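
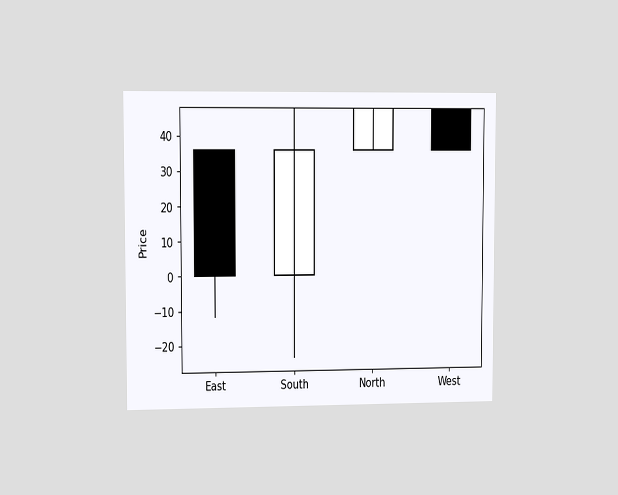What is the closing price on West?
The chart is viewed slightly from the left. The West candle closes at 36.

36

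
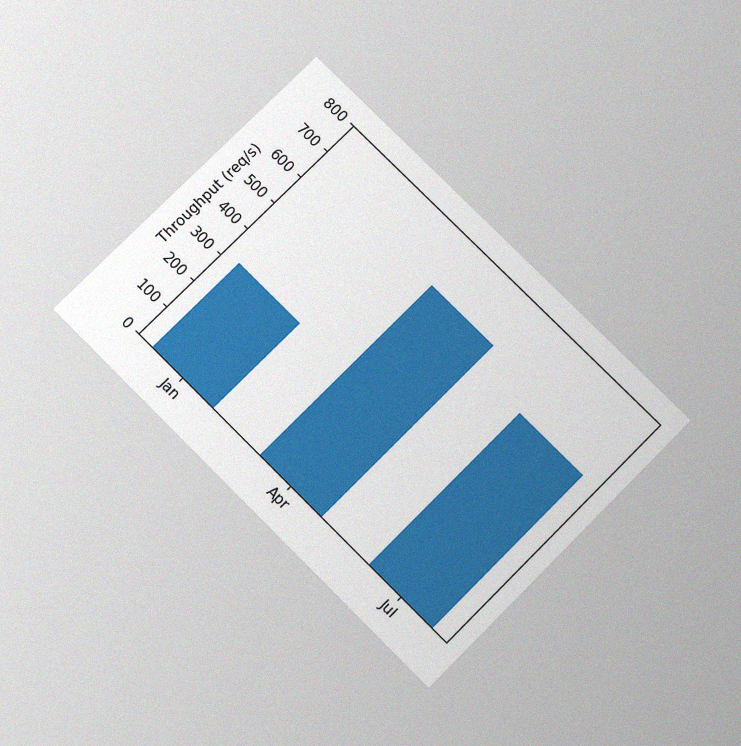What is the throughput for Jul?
560req/s

The chart is tilted about 45° clockwise and viewed slightly from below, with some photo noise. Reading along the chart's y-axis, the Jul bar reaches 560req/s.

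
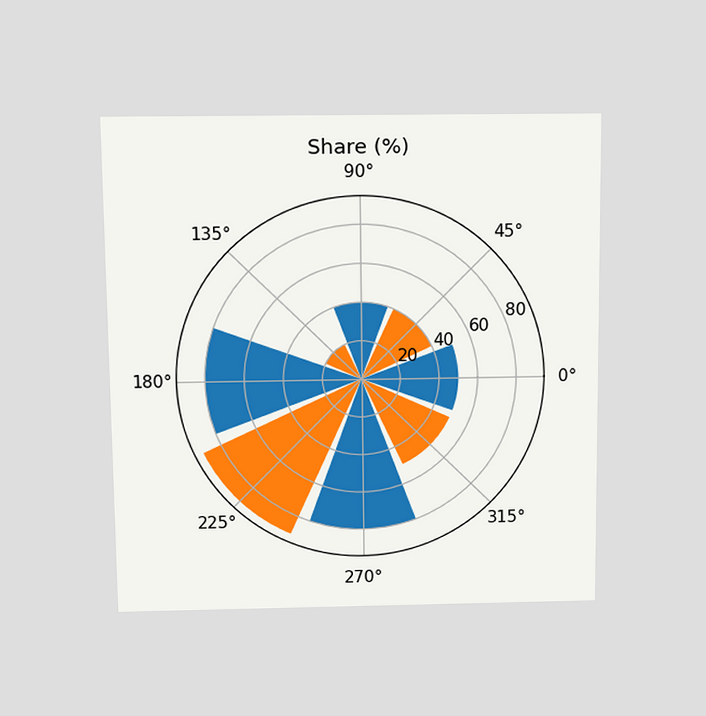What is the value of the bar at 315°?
50%

The chart is viewed slightly from above. The bar at 315° reaches 50% on the radial axis.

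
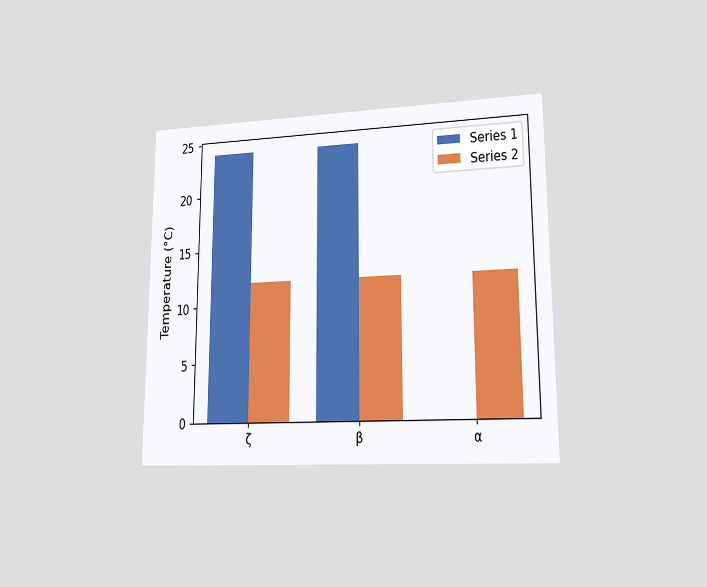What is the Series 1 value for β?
24°C

The chart is viewed at a slight angle. The Series 1 bar at β reaches 24°C on the y-axis.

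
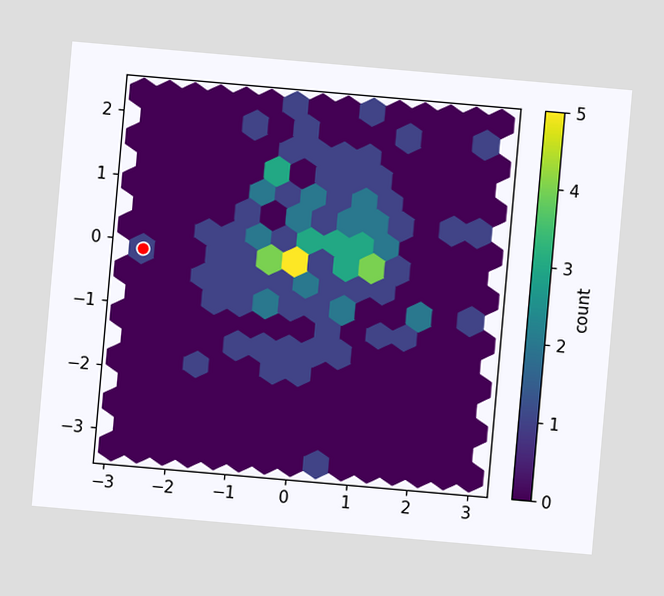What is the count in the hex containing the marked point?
1

The chart is tilted about 5° clockwise. The marked hex reads 1 on the colorbar.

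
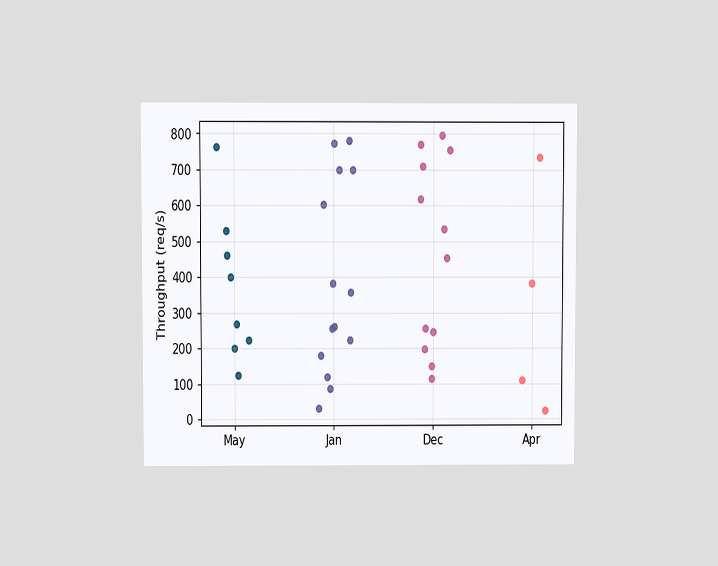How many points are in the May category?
8

The chart is viewed at a slight angle. Counting the markers in the May column gives 8.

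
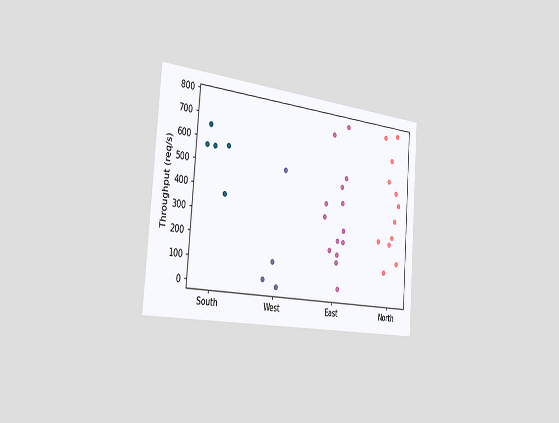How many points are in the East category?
The chart is tilted about 5° clockwise and viewed slightly from the left. Counting the markers in the East column gives 14.

14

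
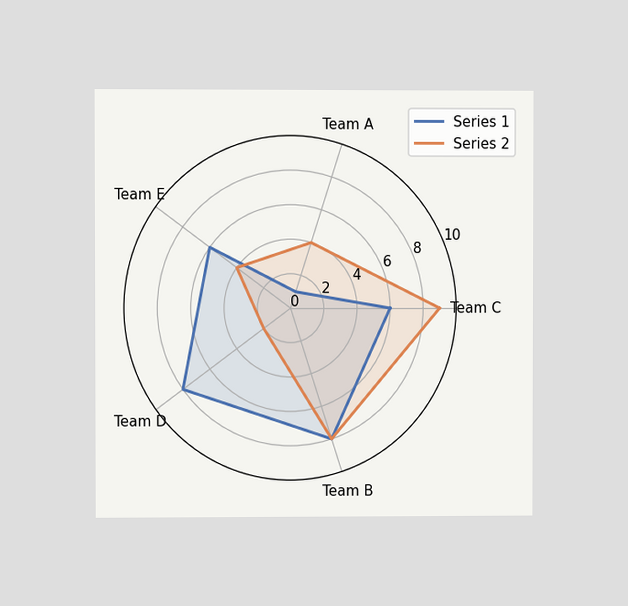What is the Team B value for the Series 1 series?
8

The chart is viewed at a slight angle. On the Team B axis, Series 1 reaches 8.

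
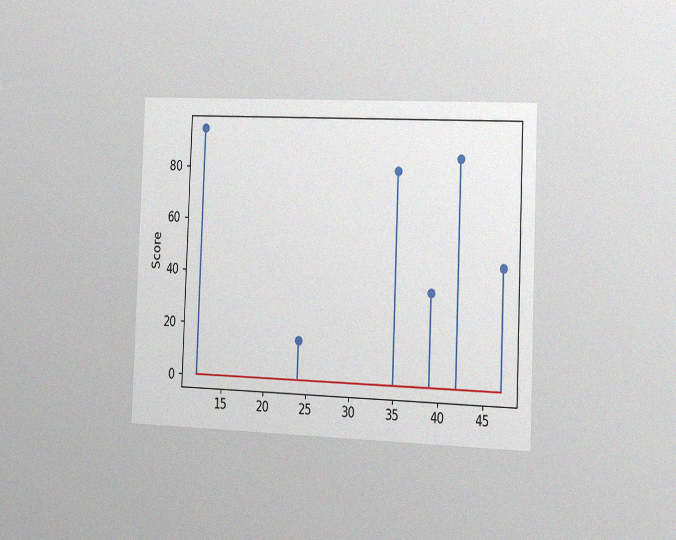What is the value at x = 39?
The chart is tilted about 2° clockwise and viewed slightly from the right, with some photo noise. The stem at x=39 reaches 35.

35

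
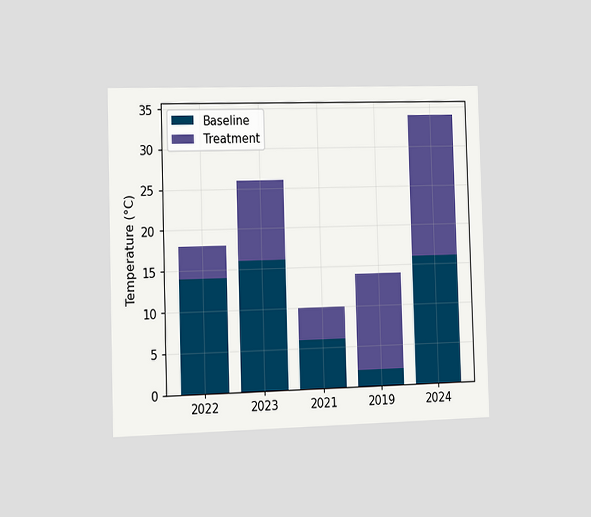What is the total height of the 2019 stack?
The chart is viewed slightly from the left. The 2019 stack's top reaches 14°C on the y-axis.

14°C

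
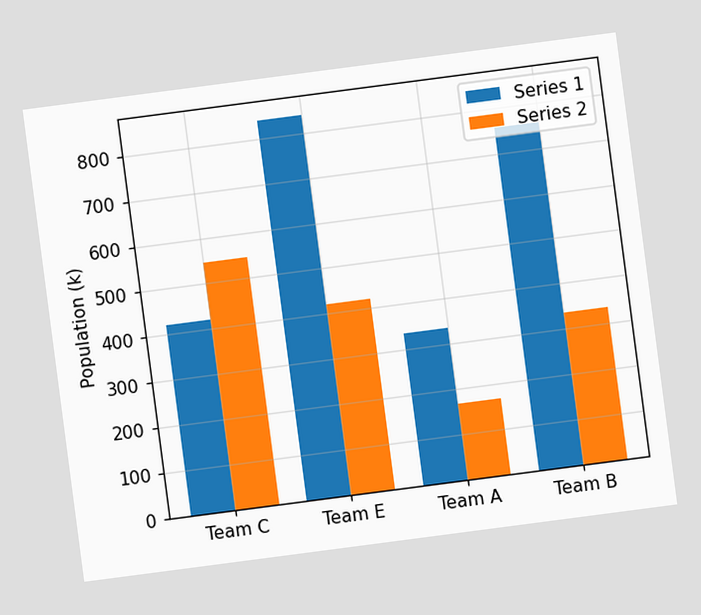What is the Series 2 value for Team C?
The chart is tilted about 7° counter-clockwise. The Series 2 bar at Team C reaches 546k on the y-axis.

546k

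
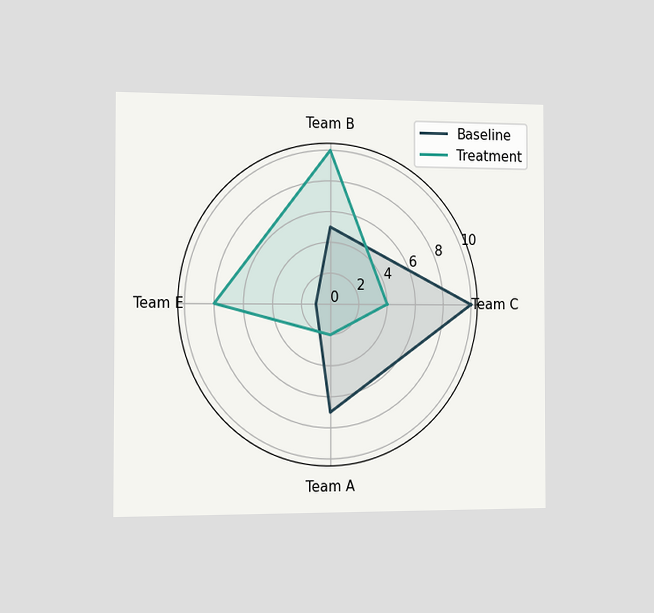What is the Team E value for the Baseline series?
1

The chart is viewed slightly from the left. On the Team E axis, Baseline reaches 1.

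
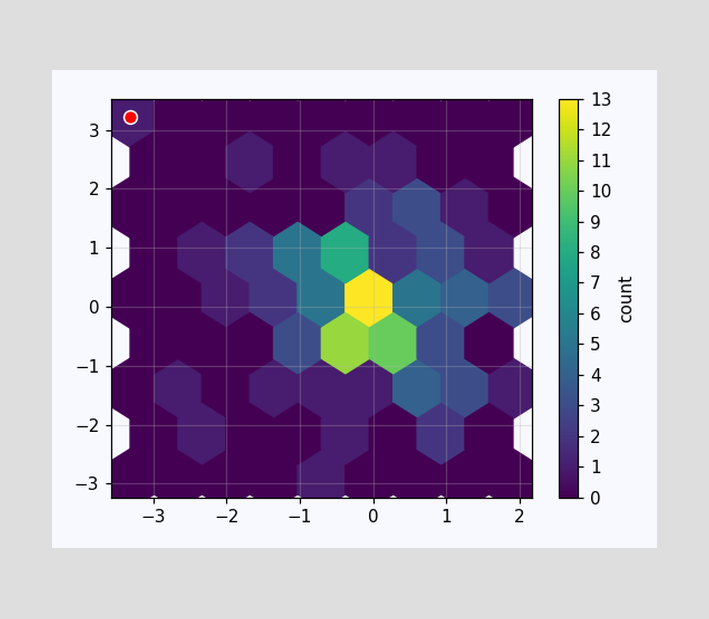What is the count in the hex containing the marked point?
1

The marked hex reads 1 on the colorbar.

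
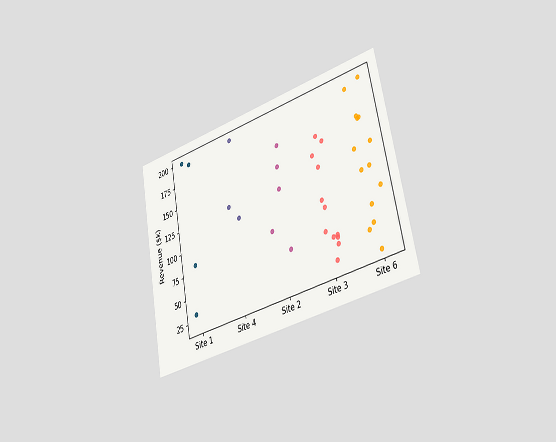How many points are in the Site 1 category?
The chart is tilted about 11° counter-clockwise and viewed slightly from the right. Counting the markers in the Site 1 column gives 4.

4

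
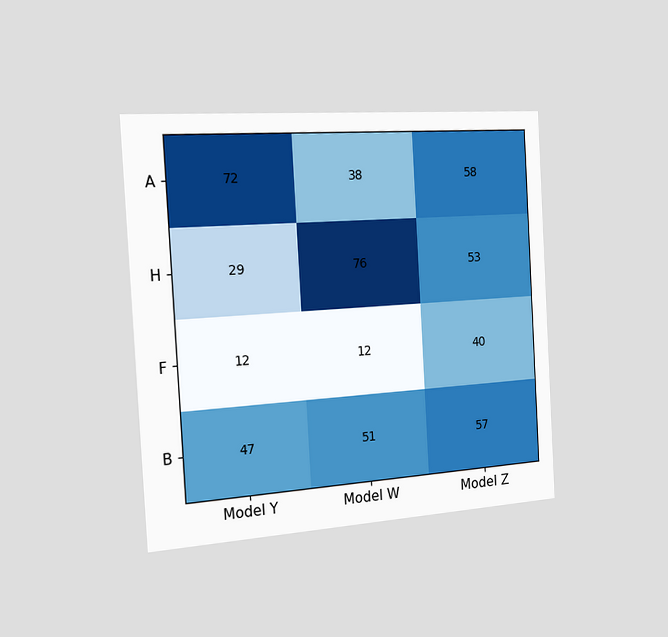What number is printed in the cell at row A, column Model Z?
The chart is tilted about 3° counter-clockwise and viewed slightly from the left. The (A, Model Z) cell reads 58.

58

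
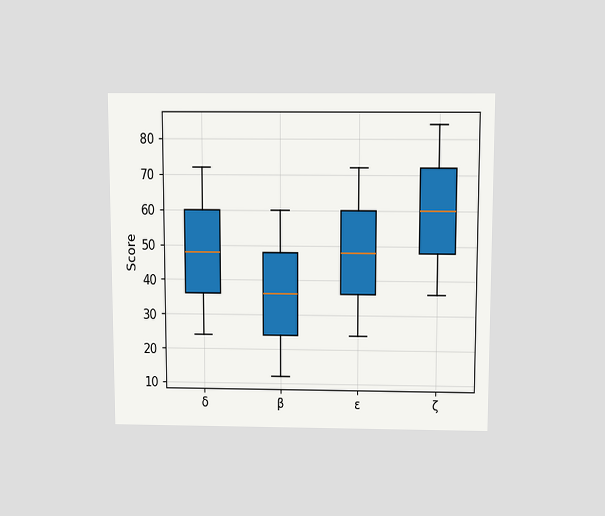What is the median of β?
36

The chart is viewed slightly from above. The median line in the β box sits at 36.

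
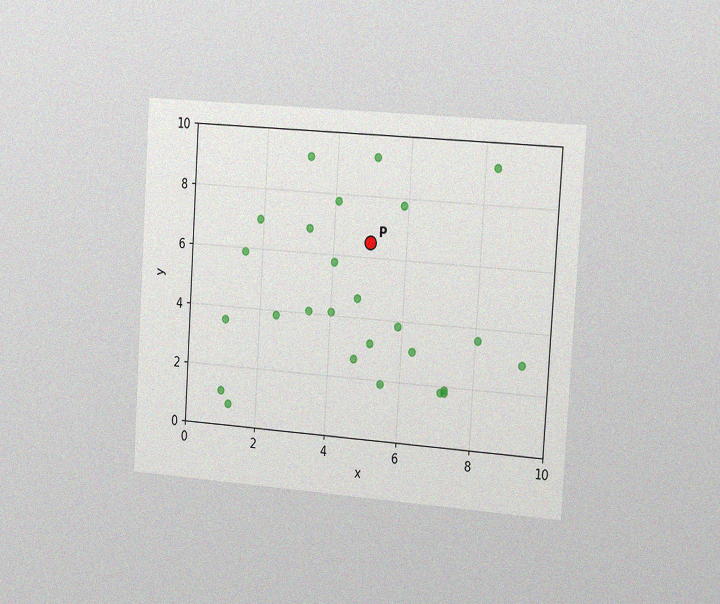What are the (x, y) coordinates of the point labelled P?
The chart is tilted about 4° clockwise and viewed slightly from the right, with some photo noise. Following the gridlines from P to each axis, P sits at (5, 6.5).

(5, 6.5)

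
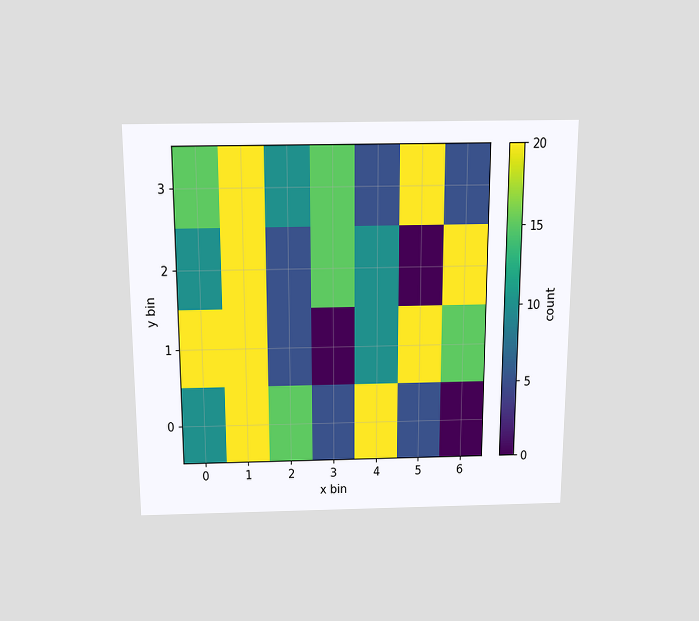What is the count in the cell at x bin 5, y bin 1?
20

The chart is viewed slightly from above. Matching the cell (5, 1) against the colorbar gives 20.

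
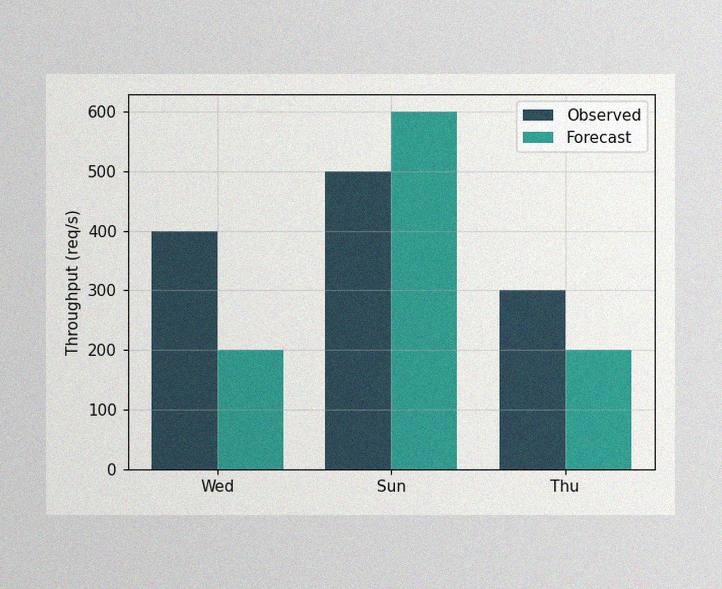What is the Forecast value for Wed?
The image has some photo noise and uneven lighting. The Forecast bar at Wed reaches 200req/s on the y-axis.

200req/s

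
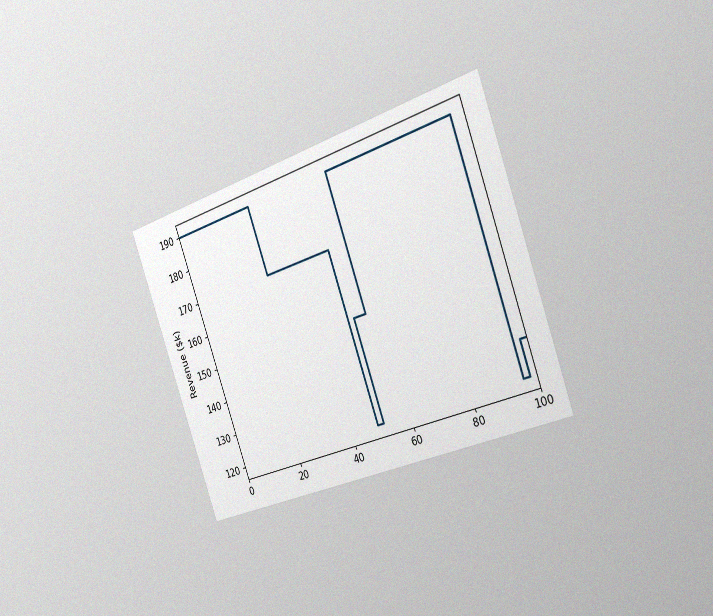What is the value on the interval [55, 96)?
The chart is tilted about 20° counter-clockwise and viewed slightly from the right, with some photo noise. On [55, 96) the step sits at $190k.

$190k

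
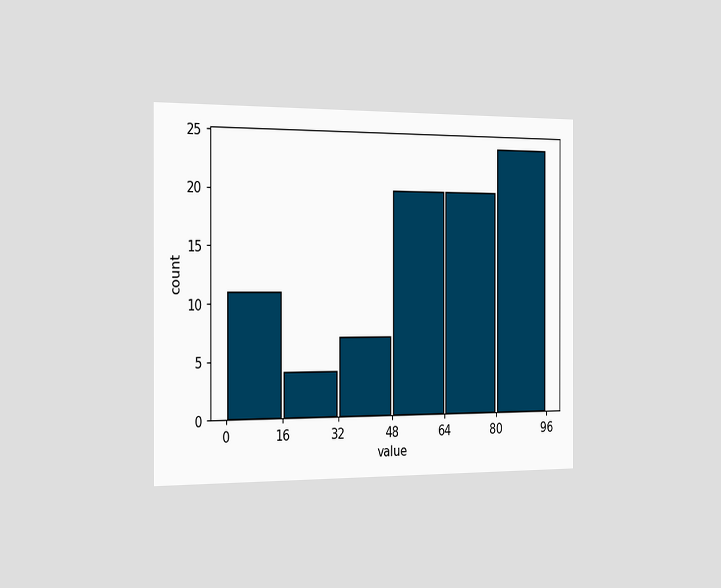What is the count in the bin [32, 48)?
The chart is viewed slightly from the left. The [32, 48) bin has height 7.

7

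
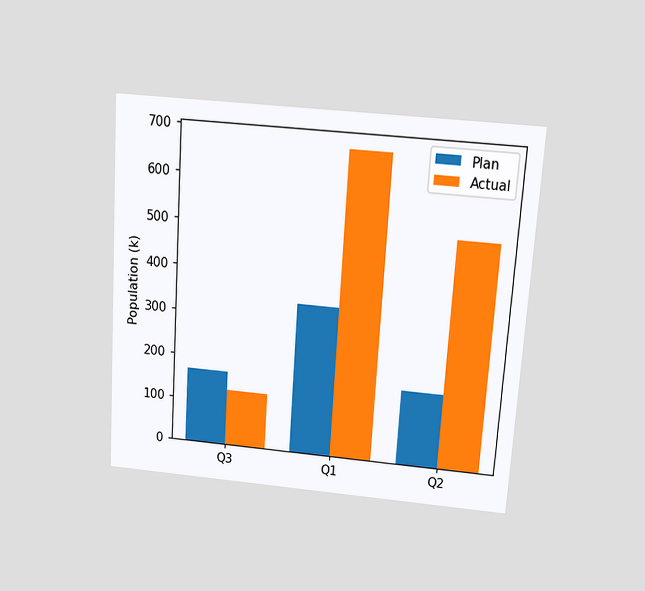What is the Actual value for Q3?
The chart is tilted about 4° clockwise and viewed slightly from above. The Actual bar at Q3 reaches 126k on the y-axis.

126k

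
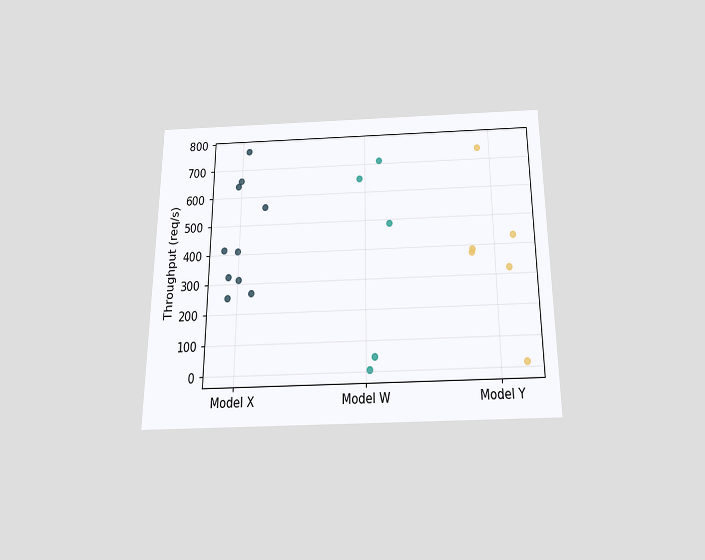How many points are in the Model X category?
10

The chart is viewed slightly from below. Counting the markers in the Model X column gives 10.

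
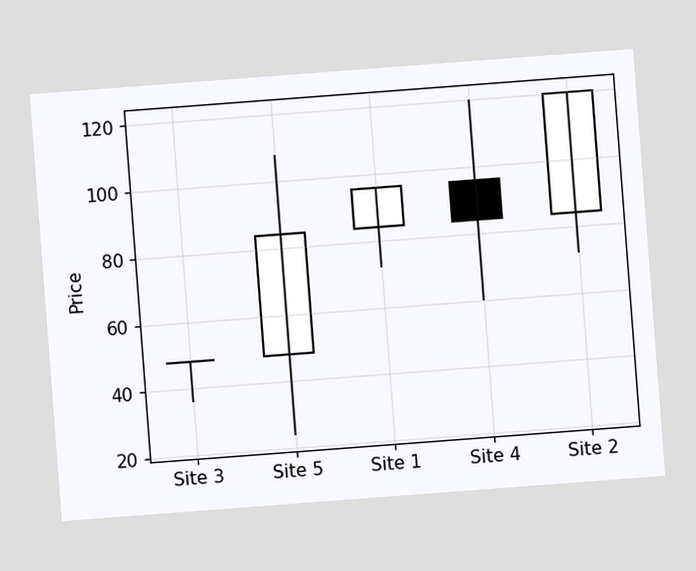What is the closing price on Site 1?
The chart is tilted about 4° counter-clockwise. The Site 1 candle closes at 96.

96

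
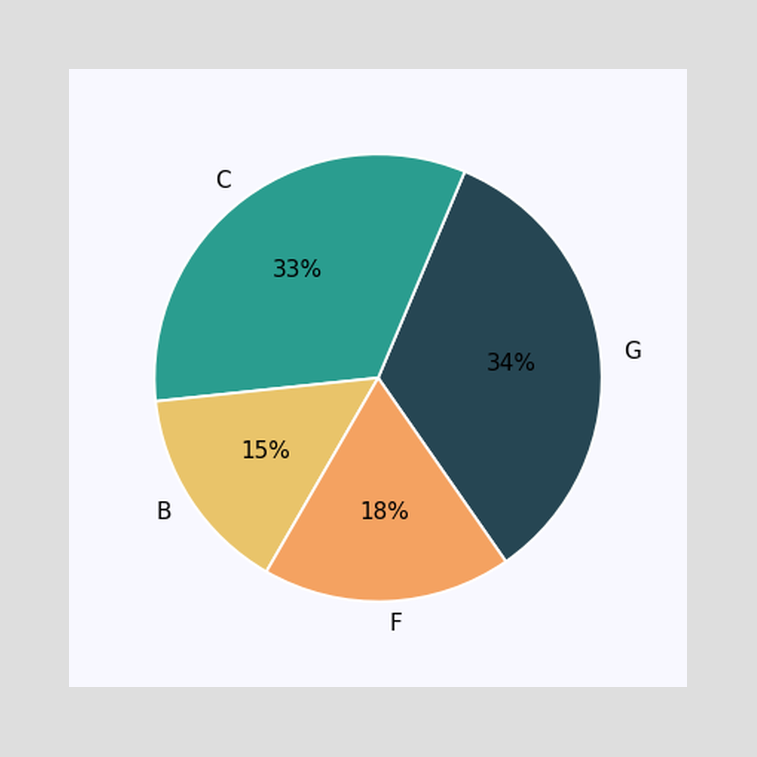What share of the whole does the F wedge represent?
The F slice takes up 18% of the pie.

18%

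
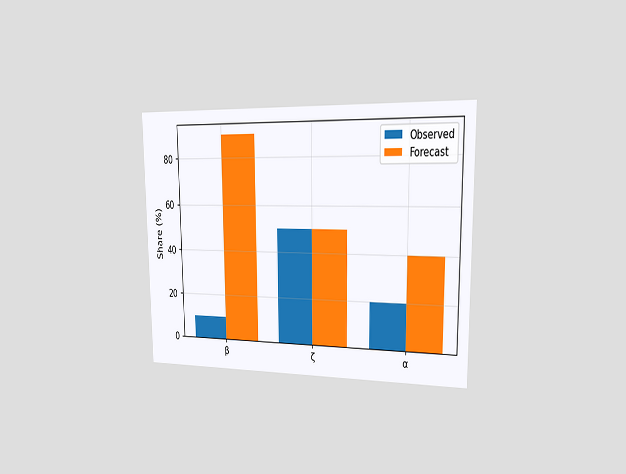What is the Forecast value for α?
The chart is viewed slightly from the right. The Forecast bar at α reaches 40% on the y-axis.

40%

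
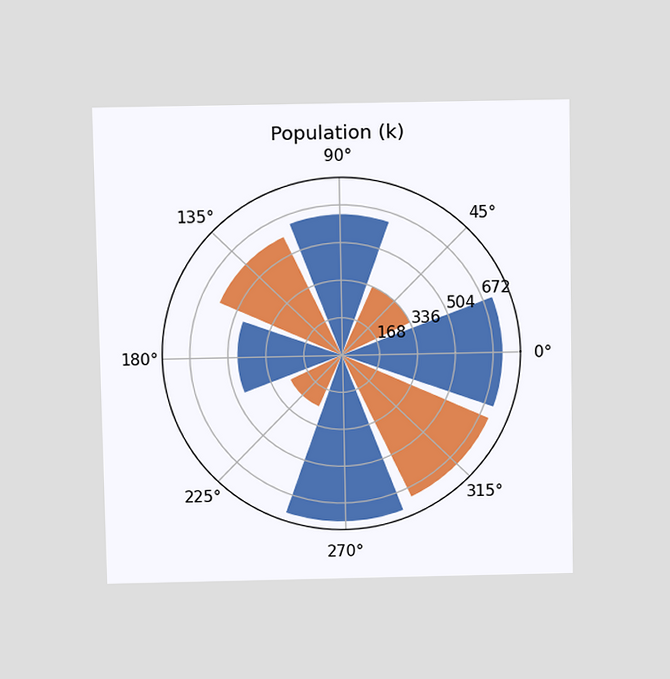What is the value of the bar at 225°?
The chart is viewed slightly from above. The bar at 225° reaches 252k on the radial axis.

252k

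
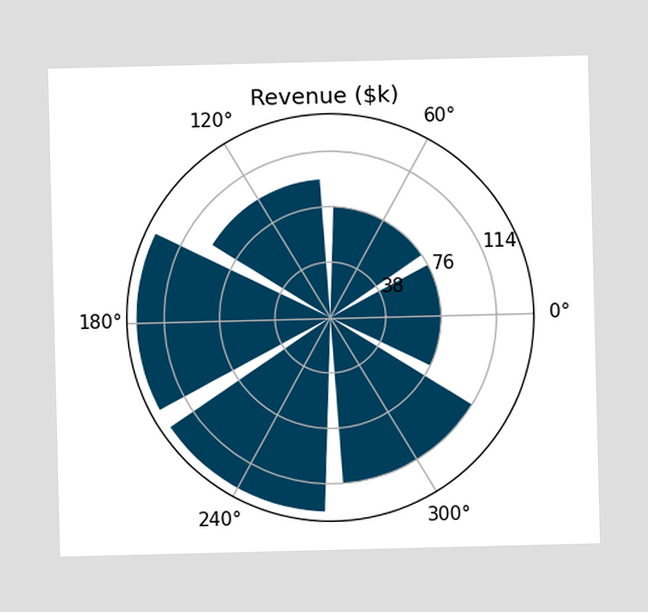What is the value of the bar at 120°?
$95k

The bar at 120° reaches $95k on the radial axis.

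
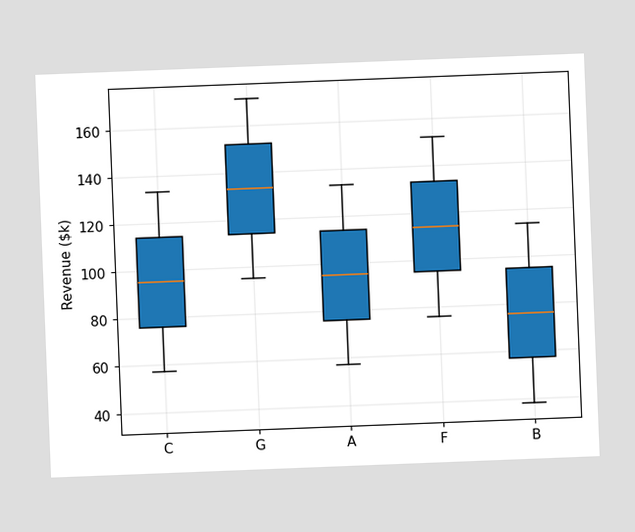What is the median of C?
The chart is tilted about 2° counter-clockwise. The median line in the C box sits at $95k.

$95k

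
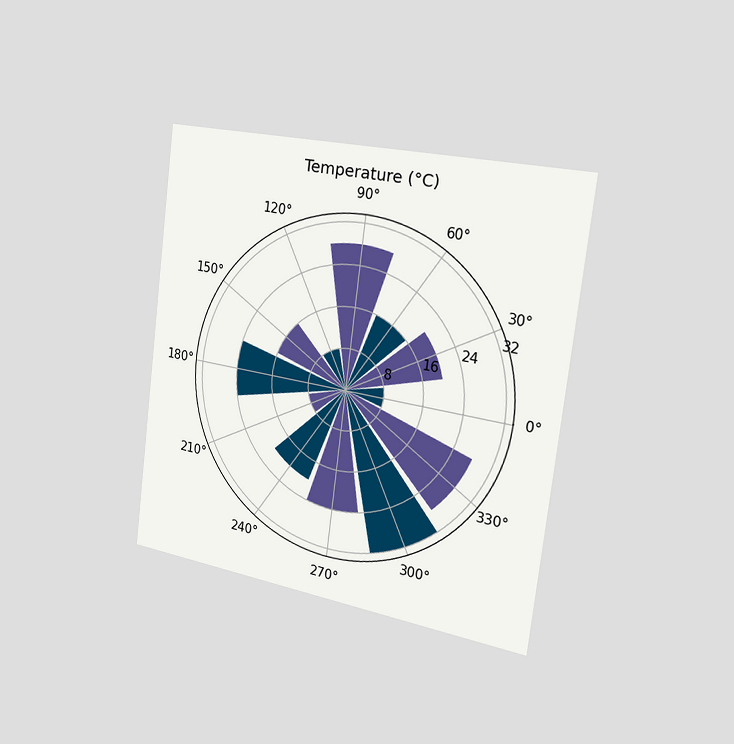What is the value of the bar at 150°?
The chart is tilted about 7° clockwise and viewed slightly from the right. The bar at 150° reaches 16°C on the radial axis.

16°C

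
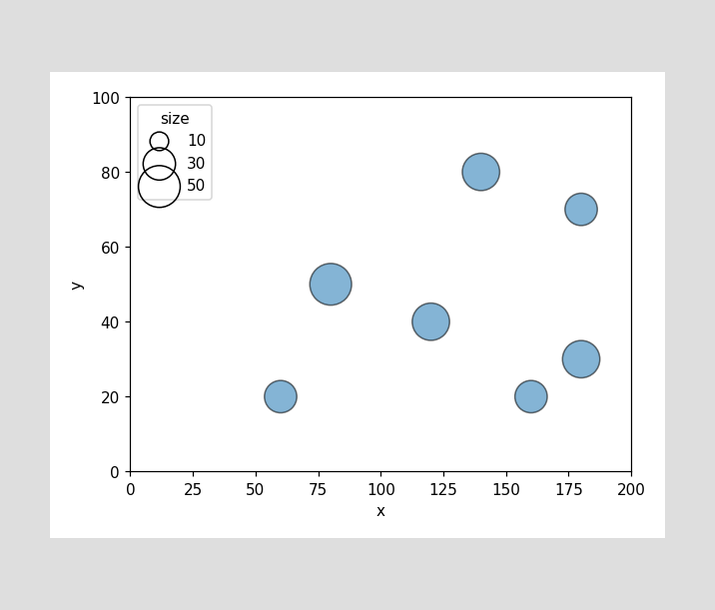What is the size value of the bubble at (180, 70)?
Matching the bubble at (180, 70) against the size legend gives 30.

30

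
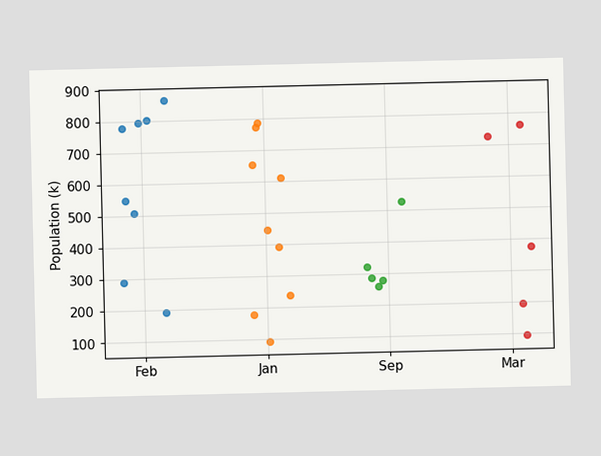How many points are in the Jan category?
Counting the markers in the Jan column gives 9.

9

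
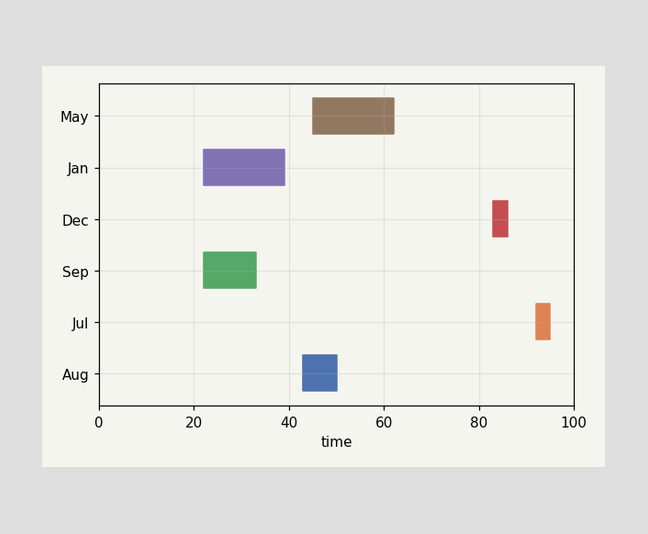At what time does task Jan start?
22

The Jan bar begins at t=22.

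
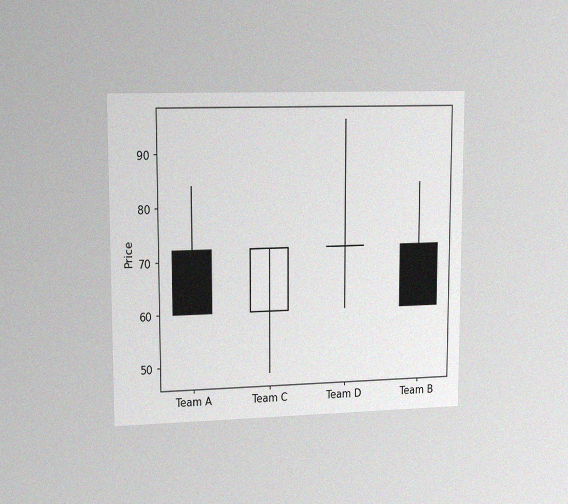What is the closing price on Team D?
The chart is viewed slightly from the left, with some photo noise. The Team D candle closes at 72.

72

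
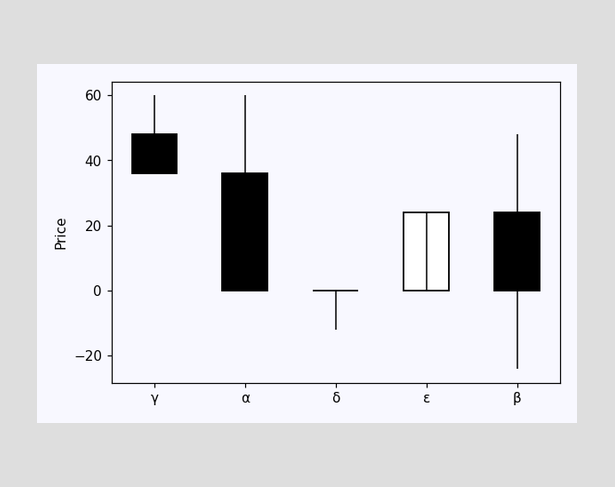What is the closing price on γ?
The γ candle closes at 36.

36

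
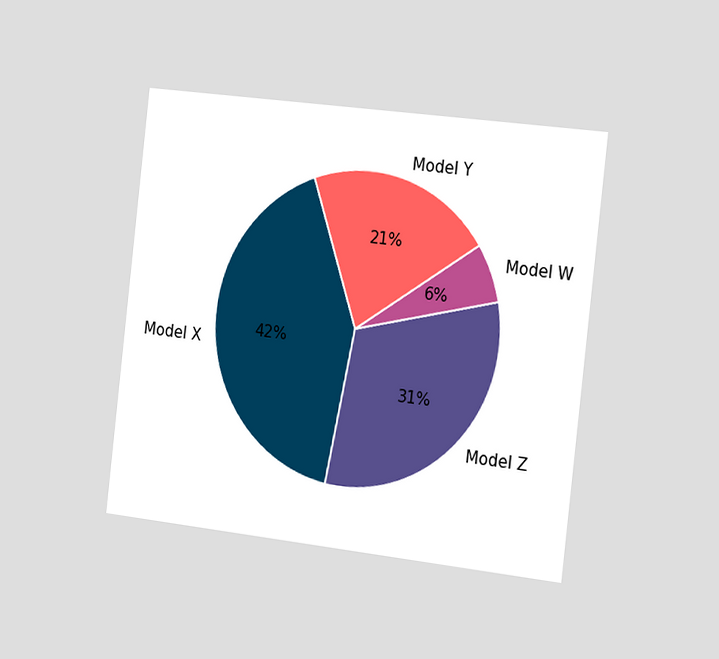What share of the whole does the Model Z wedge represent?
31%

The chart is tilted about 7° clockwise and viewed slightly from the right. The Model Z slice takes up 31% of the pie.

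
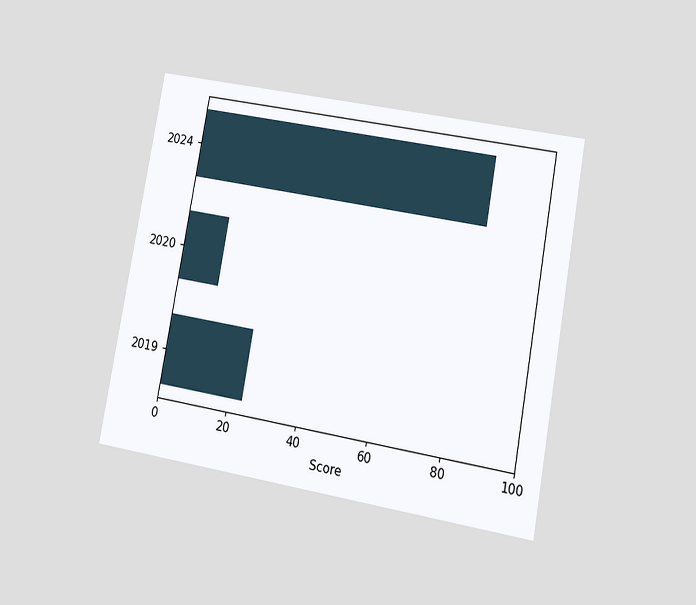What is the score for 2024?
The chart is tilted about 10° clockwise and viewed at a slight angle. Reading along the chart's x-axis, the 2024 bar reaches 84.

84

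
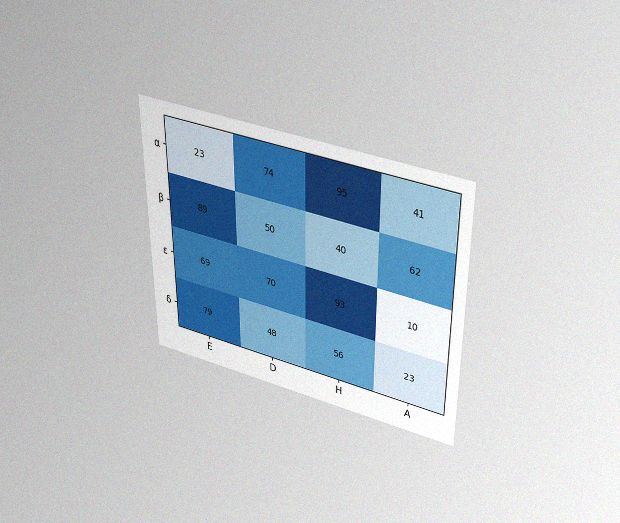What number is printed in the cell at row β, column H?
40

The chart is viewed slightly from above, with some photo noise. The (β, H) cell reads 40.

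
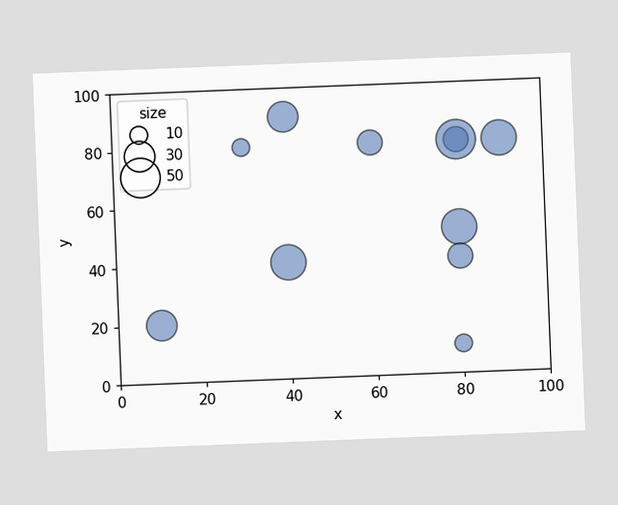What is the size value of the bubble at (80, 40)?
20

The chart is tilted about 2° counter-clockwise. Matching the bubble at (80, 40) against the size legend gives 20.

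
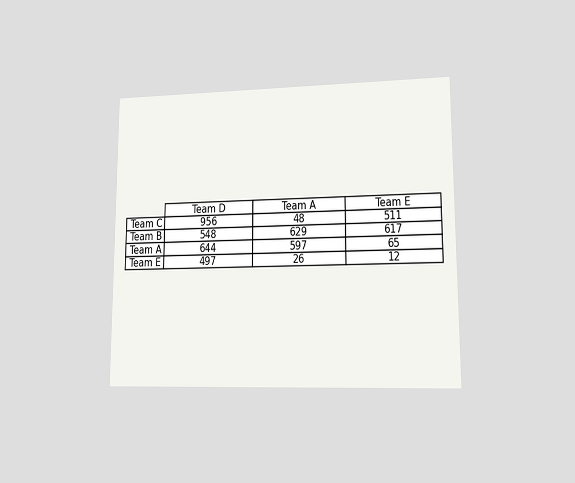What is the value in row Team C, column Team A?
The chart is viewed at a slight angle. The (Team C, Team A) cell reads 48.

48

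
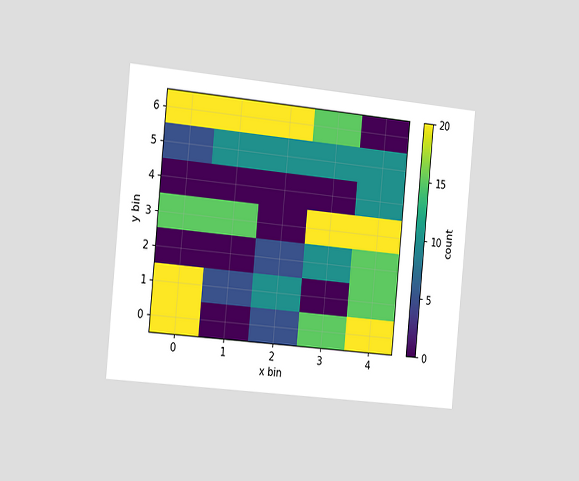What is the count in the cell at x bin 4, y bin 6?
The chart is tilted about 5° clockwise and viewed slightly from the left. Matching the cell (4, 6) against the colorbar gives 0.

0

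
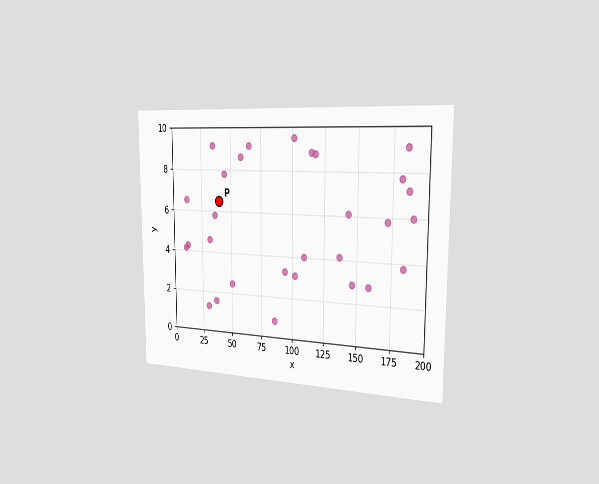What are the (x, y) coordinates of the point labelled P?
The chart is viewed slightly from the right. Following the gridlines from P to each axis, P sits at (40, 6.5).

(40, 6.5)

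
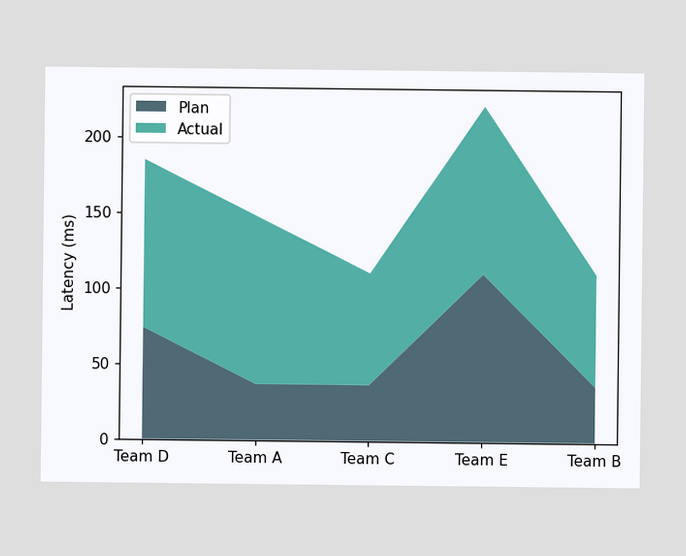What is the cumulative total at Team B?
111ms

The stacked total at Team B reaches 111ms.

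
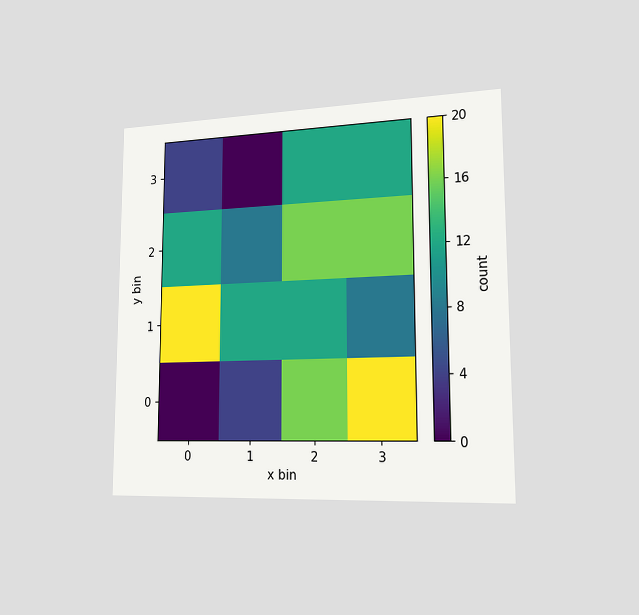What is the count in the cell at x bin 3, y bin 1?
8

The chart is viewed slightly from the right. Matching the cell (3, 1) against the colorbar gives 8.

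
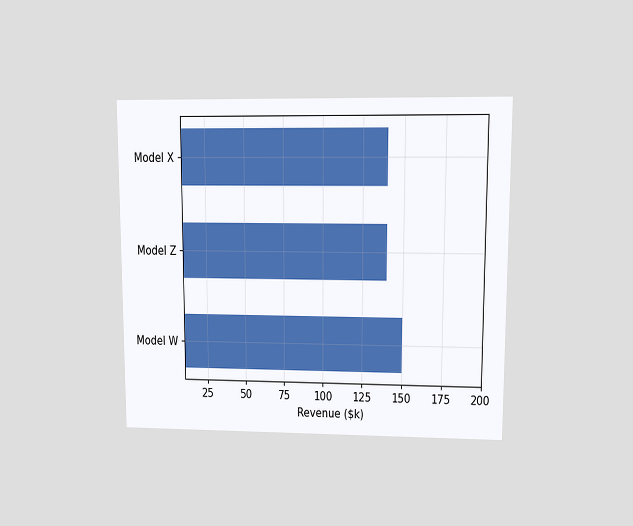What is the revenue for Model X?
$140k

The chart is viewed at a slight angle. Reading along the chart's x-axis, the Model X bar reaches $140k.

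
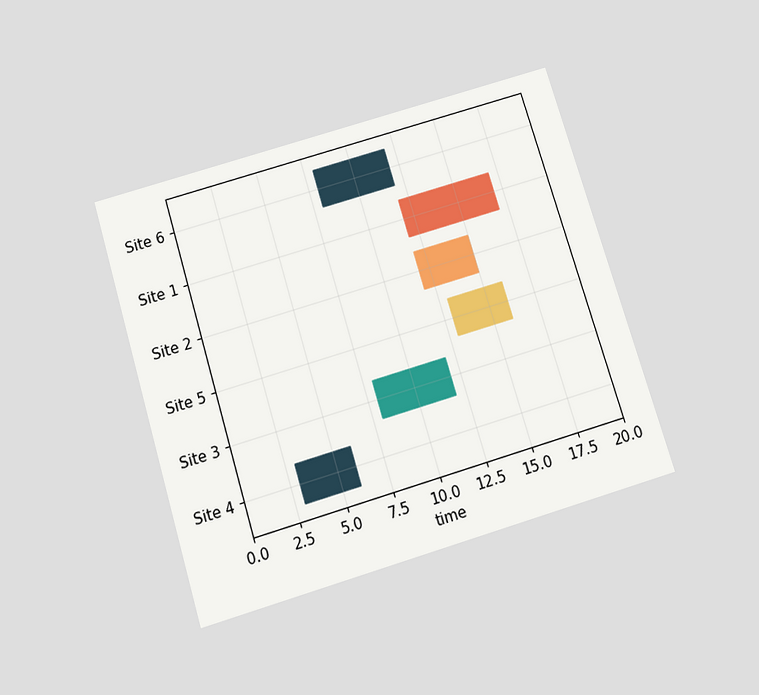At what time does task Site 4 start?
The chart is tilted about 17° counter-clockwise and viewed slightly from below. The Site 4 bar begins at t=3.

3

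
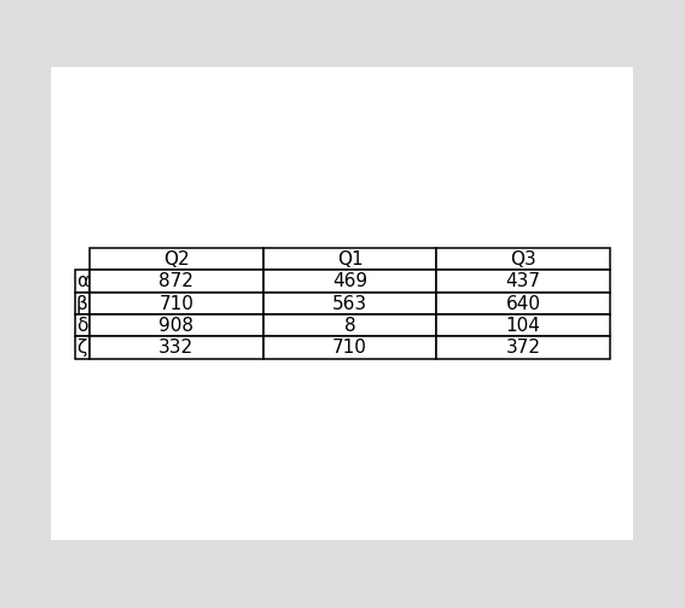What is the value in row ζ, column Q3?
The (ζ, Q3) cell reads 372.

372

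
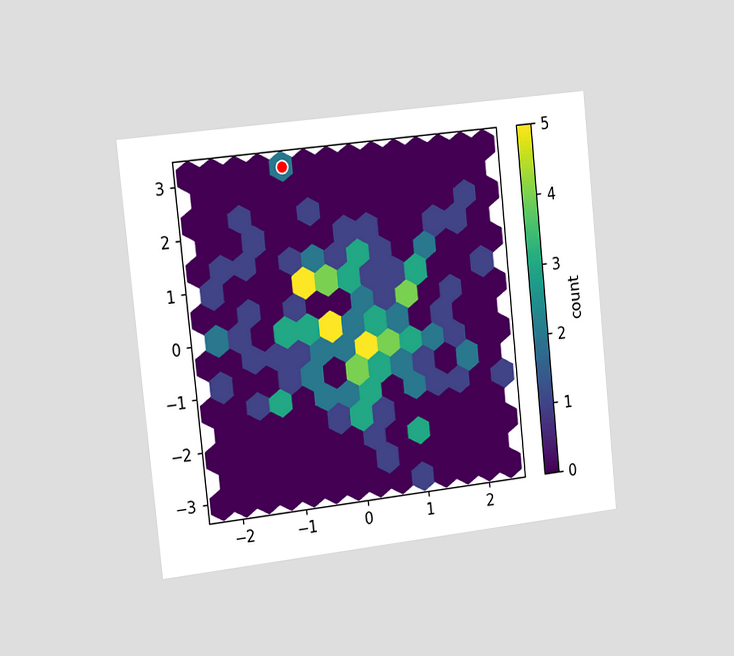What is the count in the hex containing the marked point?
The chart is tilted about 6° counter-clockwise and viewed slightly from the left. The marked hex reads 2 on the colorbar.

2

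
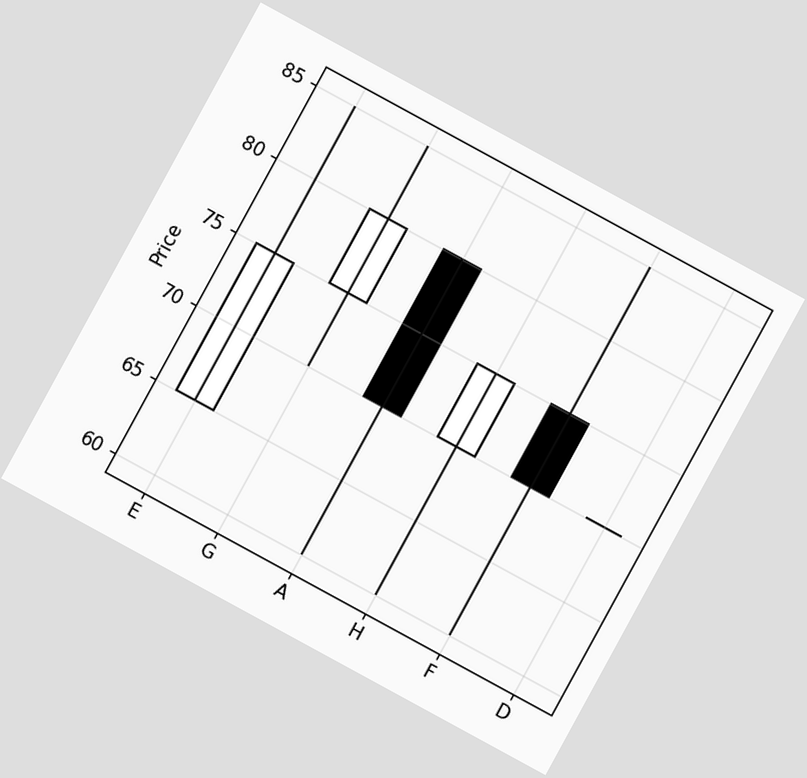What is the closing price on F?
70

The chart is tilted about 29° clockwise. The F candle closes at 70.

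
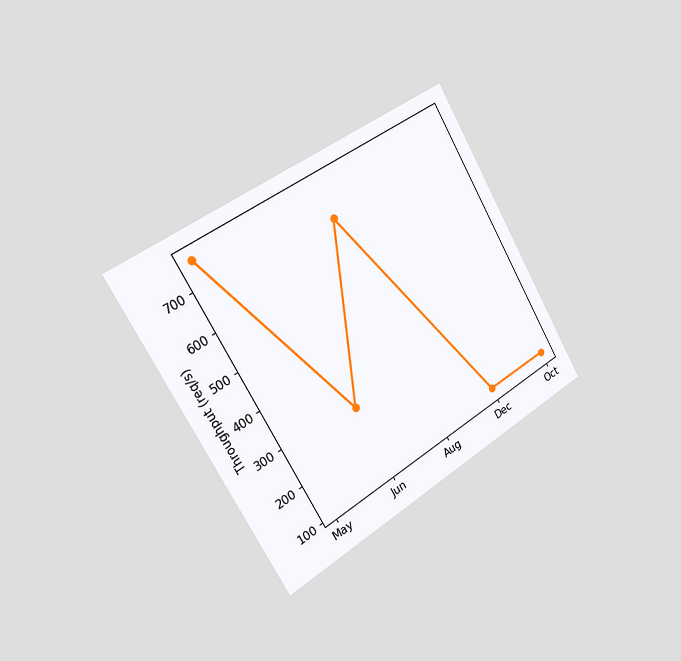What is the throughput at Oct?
The chart is tilted about 30° counter-clockwise and viewed slightly from the left. At Oct, the line is at 120req/s.

120req/s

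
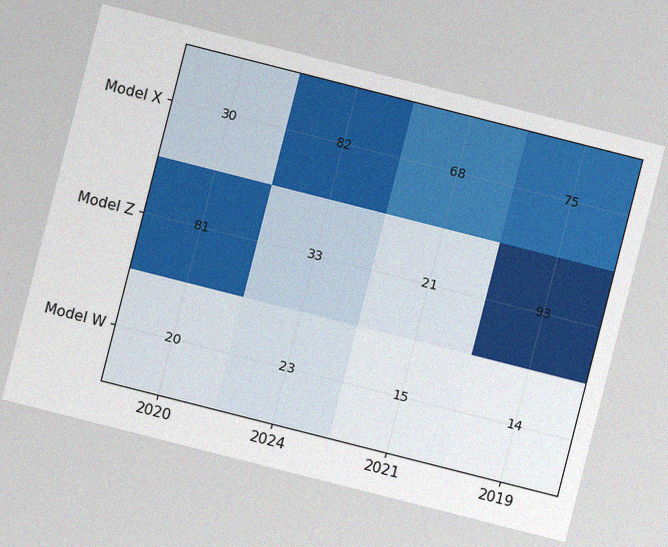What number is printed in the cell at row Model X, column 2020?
30

The chart is tilted about 14° clockwise, with some photo noise. The (Model X, 2020) cell reads 30.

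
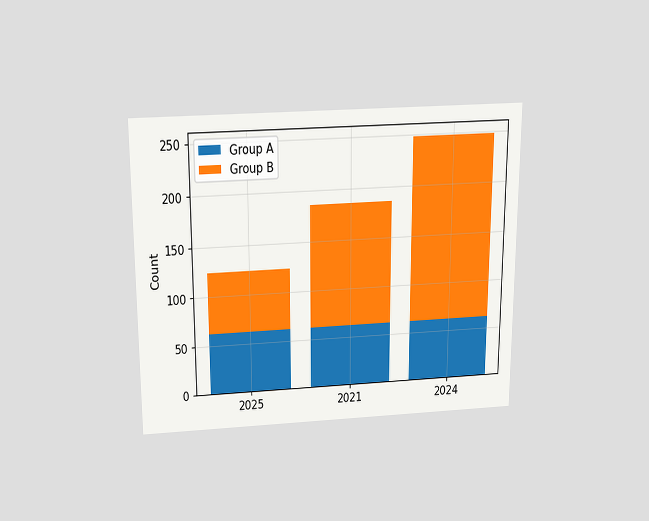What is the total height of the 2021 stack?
The chart is viewed slightly from above. The 2021 stack's top reaches 186 on the y-axis.

186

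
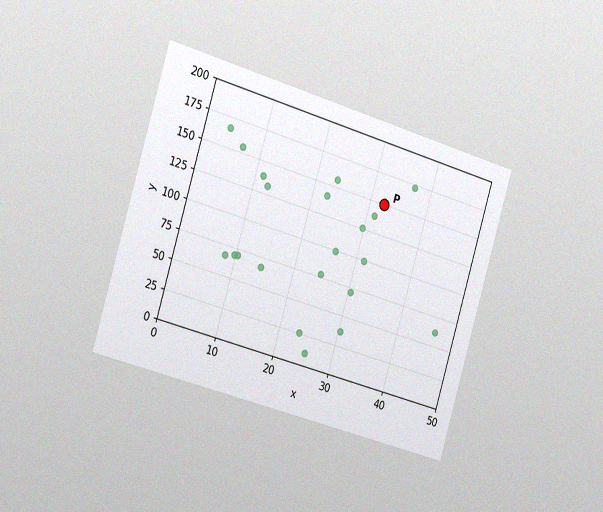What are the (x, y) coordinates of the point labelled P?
The chart is tilted about 17° clockwise and viewed slightly from the left, with some photo noise. Following the gridlines from P to each axis, P sits at (32.5, 150).

(32.5, 150)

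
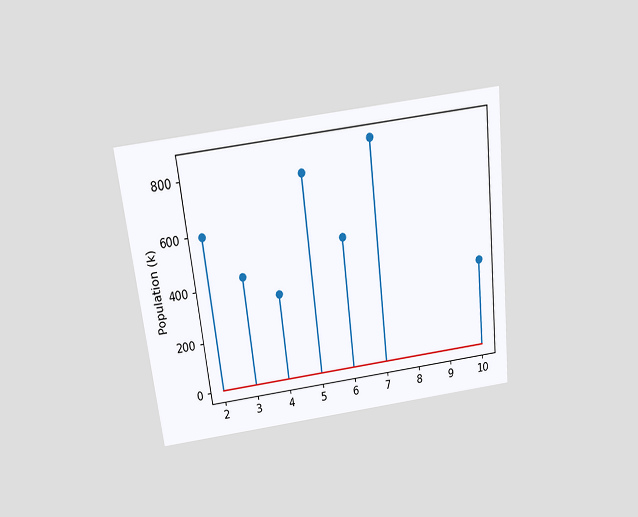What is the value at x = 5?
765k

The chart is tilted about 7° counter-clockwise and viewed slightly from above. The stem at x=5 reaches 765k.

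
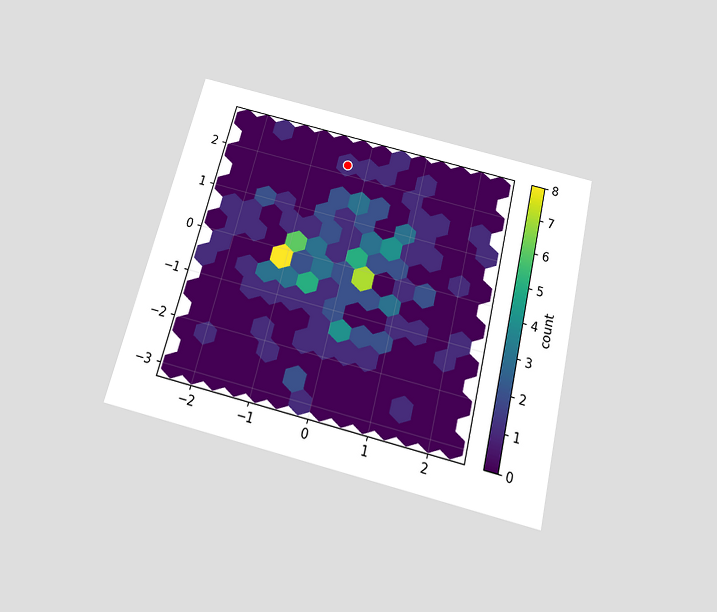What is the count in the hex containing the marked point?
1

The chart is tilted about 14° clockwise and viewed slightly from below. The marked hex reads 1 on the colorbar.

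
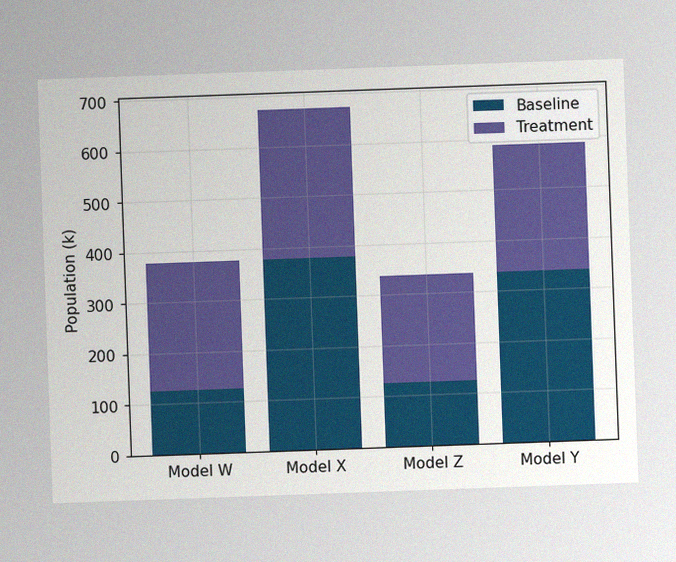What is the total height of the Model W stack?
The chart is tilted about 2° counter-clockwise, with some photo noise. The Model W stack's top reaches 378k on the y-axis.

378k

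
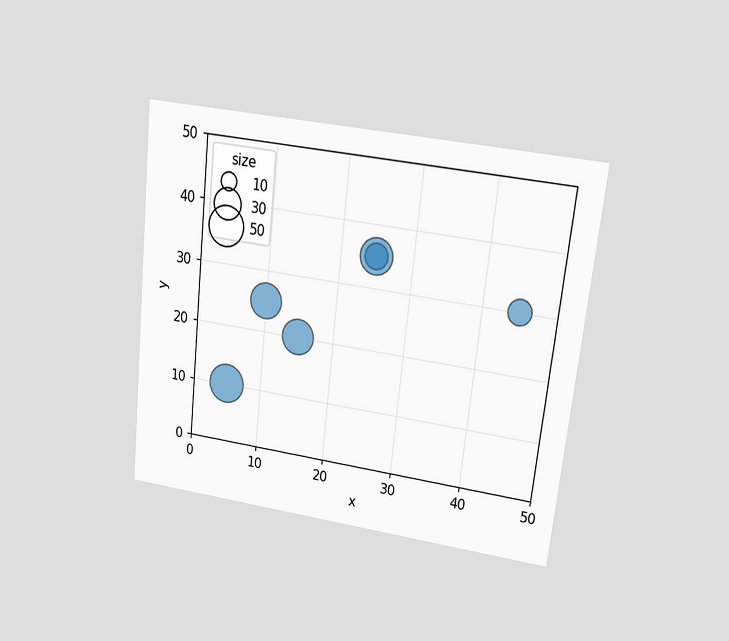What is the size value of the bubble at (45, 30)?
The chart is tilted about 6° clockwise and viewed at a slight angle. Matching the bubble at (45, 30) against the size legend gives 20.

20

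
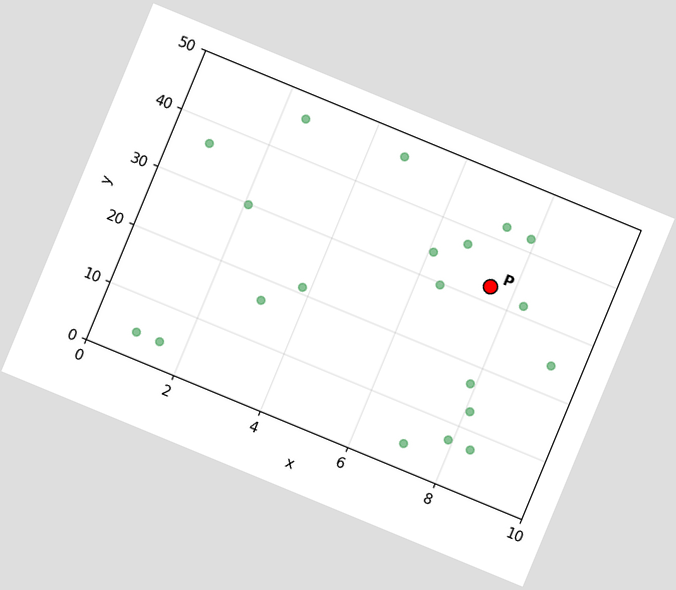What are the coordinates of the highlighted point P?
(7.5, 32.5)

The chart is tilted about 22° clockwise. Following the gridlines from P to each axis, P sits at (7.5, 32.5).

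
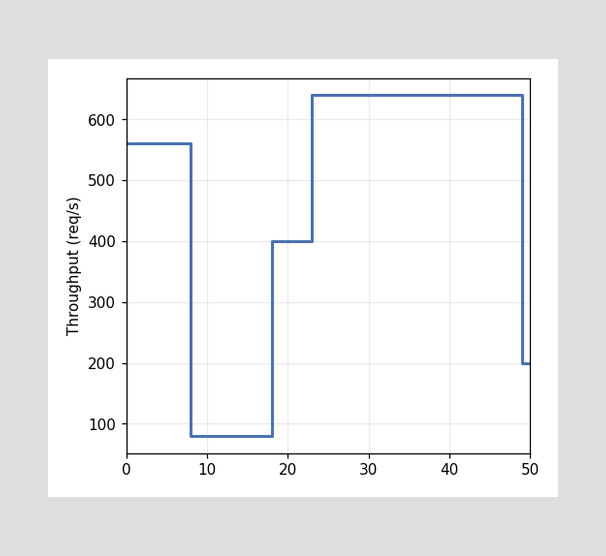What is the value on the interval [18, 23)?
400req/s

On [18, 23) the step sits at 400req/s.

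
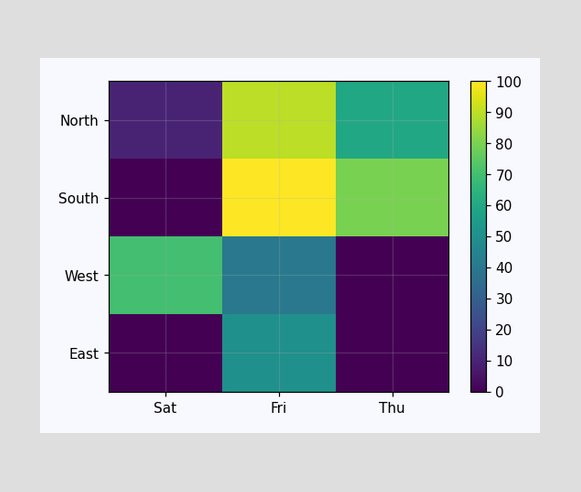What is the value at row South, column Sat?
0

Matching cell (South, Sat) against the colorbar gives 0.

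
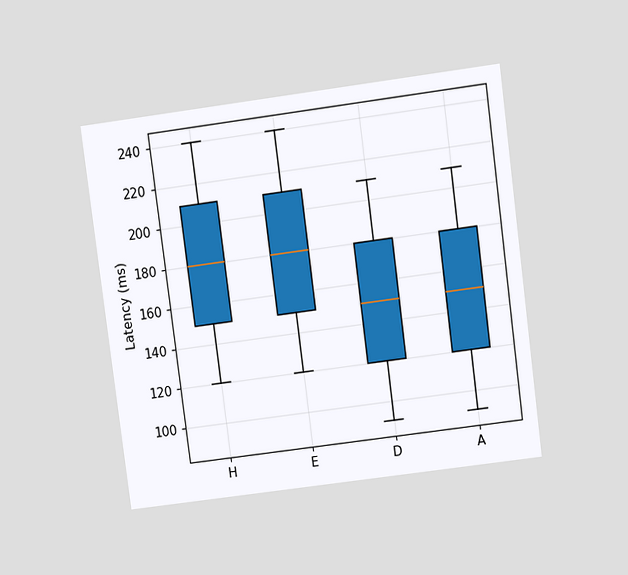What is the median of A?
The chart is tilted about 7° counter-clockwise and viewed at a slight angle. The median line in the A box sits at 150ms.

150ms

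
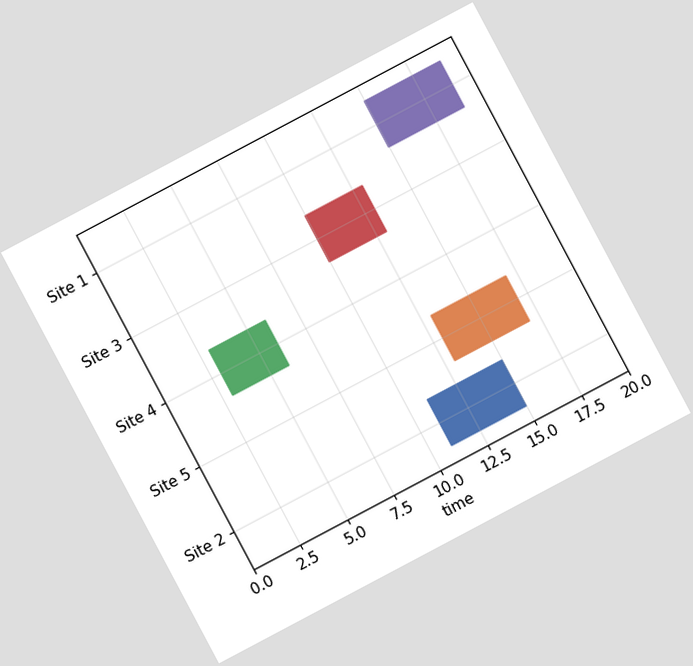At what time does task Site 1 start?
15

The chart is tilted about 28° counter-clockwise. The Site 1 bar begins at t=15.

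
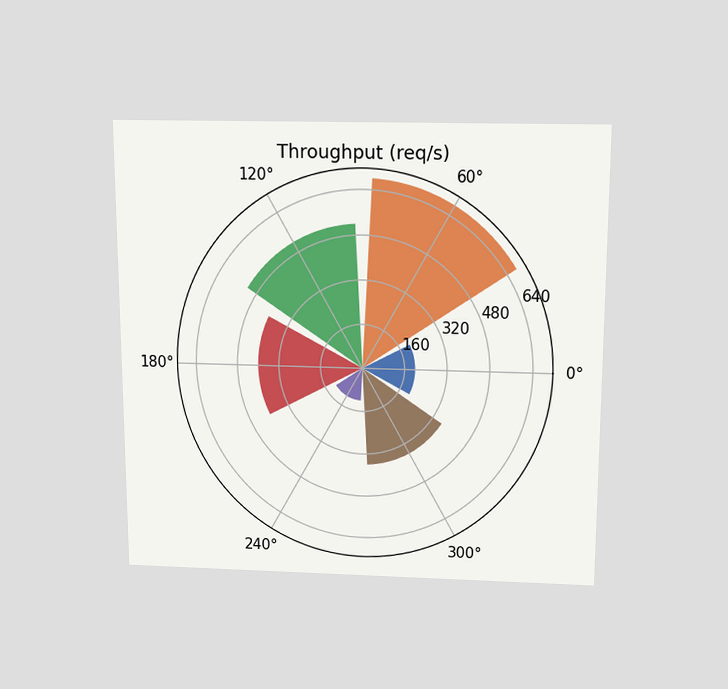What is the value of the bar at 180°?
400req/s

The chart is viewed slightly from above. The bar at 180° reaches 400req/s on the radial axis.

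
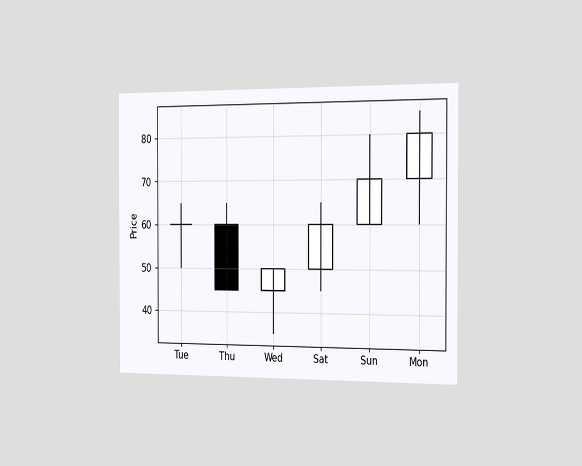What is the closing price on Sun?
The chart is viewed slightly from the right. The Sun candle closes at 70.

70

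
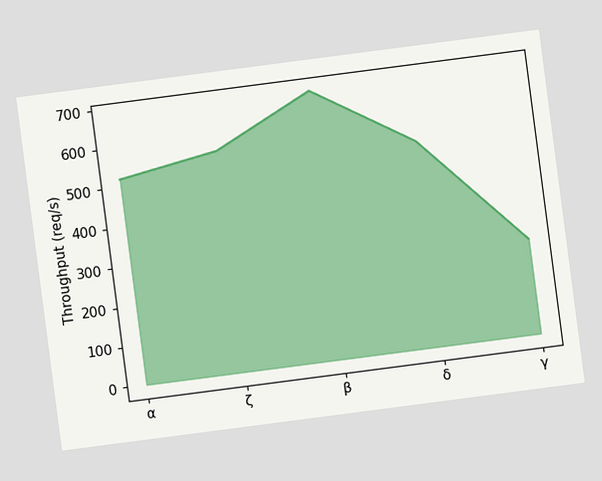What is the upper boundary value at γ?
240req/s

The chart is tilted about 7° counter-clockwise. At γ the upper boundary is at 240req/s.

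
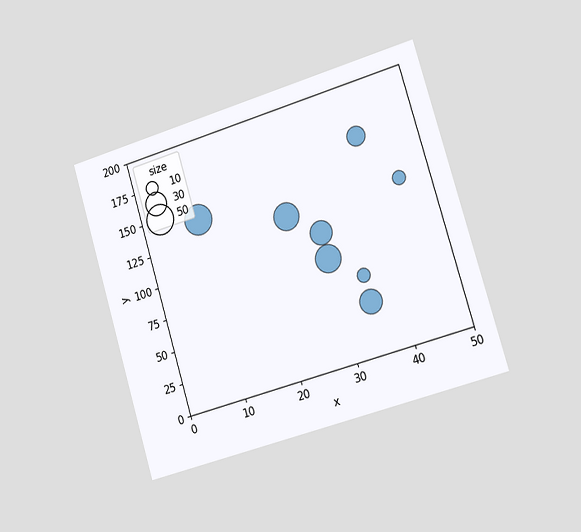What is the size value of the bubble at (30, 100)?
The chart is tilted about 17° counter-clockwise and viewed slightly from the right. Matching the bubble at (30, 100) against the size legend gives 30.

30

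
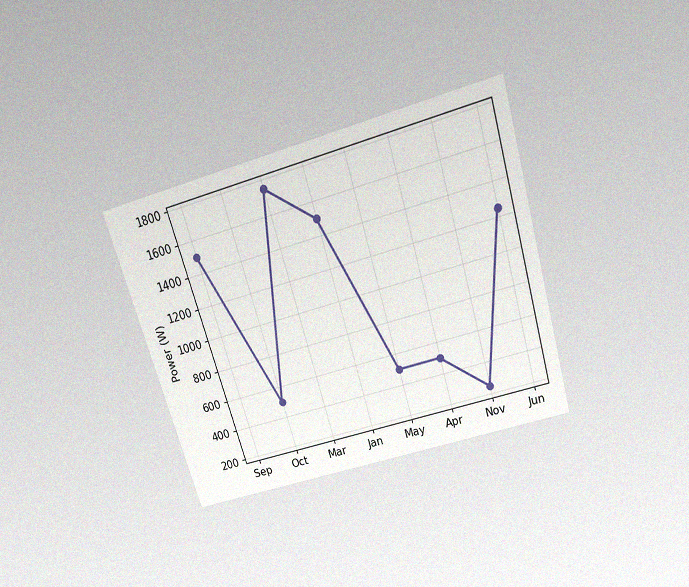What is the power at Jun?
The chart is tilted about 17° counter-clockwise and viewed slightly from above, with some photo noise. At Jun, the line is at 1250W.

1250W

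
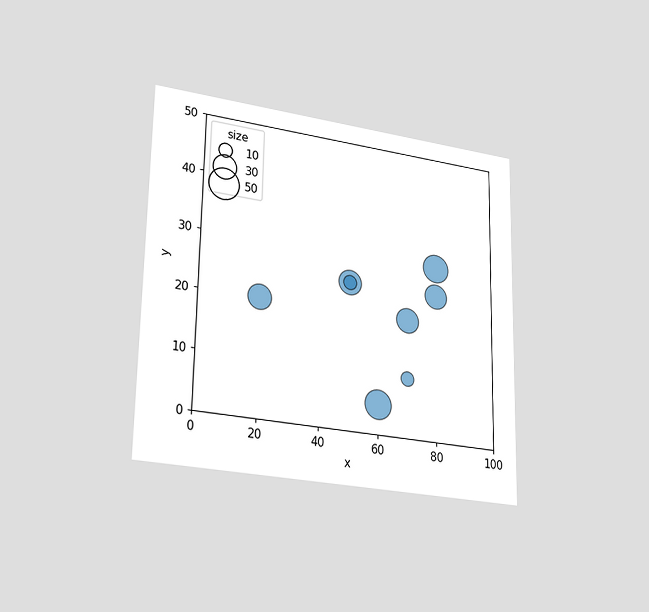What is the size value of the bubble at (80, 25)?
30

The chart is viewed slightly from the left. Matching the bubble at (80, 25) against the size legend gives 30.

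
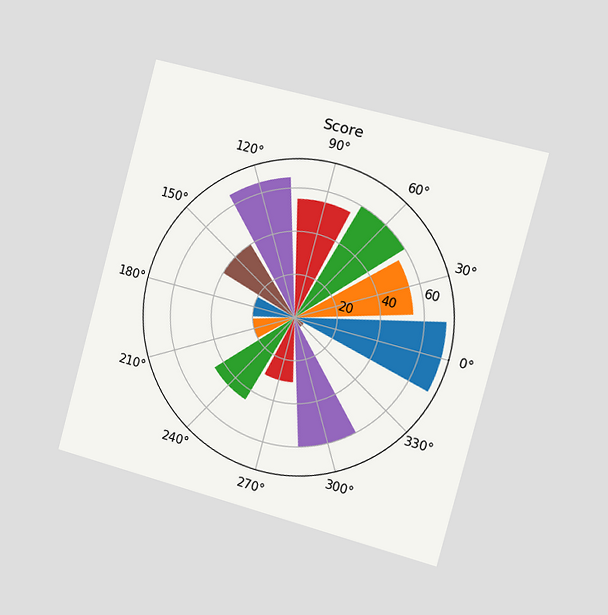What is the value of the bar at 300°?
The chart is tilted about 15° clockwise and viewed slightly from the right. The bar at 300° reaches 60 on the radial axis.

60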